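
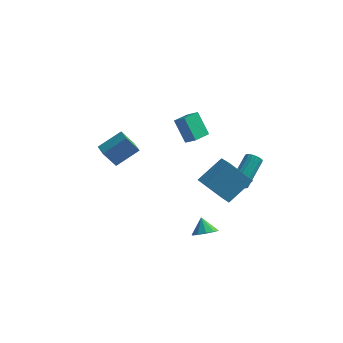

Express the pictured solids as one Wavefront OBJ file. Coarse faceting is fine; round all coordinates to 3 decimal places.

v 3.664 2.23 -1.747
v 4.118 1.987 -1.554
v 4.57 3.767 -0.38
v 4.116 4.01 -0.573
v 4.2 2.11 -1.772
v 4.652 3.89 -0.598
v 4.159 2.26 -1.984
v 4.612 4.041 -0.81
v 4.005 2.403 -2.142
v 4.457 4.184 -0.968
v 3.773 2.507 -2.209
v 4.225 4.287 -1.035
v 3.515 2.547 -2.171
v 3.968 4.327 -0.997
v 3.292 2.514 -2.035
v 3.744 4.295 -0.861
v 3.154 2.417 -1.834
v 3.606 4.197 -0.66
v 3.133 2.276 -1.612
v 3.585 4.056 -0.438
v 3.233 2.125 -1.422
v 3.685 3.905 -0.248
v 3.432 1.998 -1.305
v 3.884 3.778 -0.132
v 3.684 1.924 -1.291
v 4.137 3.704 -0.117
v 3.932 1.92 -1.38
v 4.384 3.7 -0.206
v 3.11 -3.557 -1.817
v 3.688 -3.866 -1.394
v 2.75 -3.063 -0.963
v 3.842 -3.446 -1.572
v 3.717 -3.068 -1.844
v 3.36 -2.877 -2.105
v 2.907 -2.946 -2.256
v 2.532 -3.248 -2.24
v 2.378 -3.669 -2.061
v 2.503 -4.046 -1.79
v 2.861 -4.237 -1.528
v 3.313 -4.169 -1.377
v -0.161 2.051 3.16
v 0.497 1.828 3.614
v 0.33 3.214 3.019
v 0.988 2.991 3.474
v 0.632 1.549 1.766
v 1.29 1.326 2.221
v 1.123 2.712 1.626
v 1.781 2.489 2.08
v 4.16 -2.466 0.134
v 2.833 -2.589 1.446
v 3.43 -1.198 -0.487
v 2.102 -1.32 0.825
v 5.218 -1.28 1.315
v 3.89 -1.402 2.627
v 4.487 -0.011 0.694
v 3.16 -0.134 2.006
v -2.952 -0.23 0.334
v -3.647 -0.49 1.414
v -3.536 0.714 0.185
v -4.231 0.454 1.265
v -1.809 0.626 1.275
v -2.504 0.366 2.355
v -2.393 1.57 1.126
v -3.088 1.31 2.206
f 2 1 5
f 2 5 3
f 3 5 6
f 3 6 4
f 5 1 7
f 5 7 6
f 6 7 8
f 6 8 4
f 7 1 9
f 7 9 8
f 8 9 10
f 8 10 4
f 9 1 11
f 9 11 10
f 10 11 12
f 10 12 4
f 11 1 13
f 11 13 12
f 12 13 14
f 12 14 4
f 13 1 15
f 13 15 14
f 14 15 16
f 14 16 4
f 15 1 17
f 15 17 16
f 16 17 18
f 16 18 4
f 17 1 19
f 17 19 18
f 18 19 20
f 18 20 4
f 19 1 21
f 19 21 20
f 20 21 22
f 20 22 4
f 21 1 23
f 21 23 22
f 22 23 24
f 22 24 4
f 23 1 25
f 23 25 24
f 24 25 26
f 24 26 4
f 25 1 27
f 25 27 26
f 26 27 28
f 26 28 4
f 27 1 2
f 27 2 28
f 28 2 3
f 28 3 4
f 30 29 32
f 30 32 31
f 32 29 33
f 32 33 31
f 33 29 34
f 33 34 31
f 34 29 35
f 34 35 31
f 35 29 36
f 35 36 31
f 36 29 37
f 36 37 31
f 37 29 38
f 37 38 31
f 38 29 39
f 38 39 31
f 39 29 40
f 39 40 31
f 40 29 30
f 40 30 31
f 42 44 41
f 45 42 41
f 41 44 43
f 43 45 41
f 42 48 44
f 46 42 45
f 46 48 42
f 44 48 43
f 47 45 43
f 43 48 47
f 47 46 45
f 48 46 47
f 50 52 49
f 53 50 49
f 49 52 51
f 51 53 49
f 50 56 52
f 54 50 53
f 54 56 50
f 52 56 51
f 55 53 51
f 51 56 55
f 55 54 53
f 56 54 55
f 58 60 57
f 61 58 57
f 57 60 59
f 59 61 57
f 58 64 60
f 62 58 61
f 62 64 58
f 60 64 59
f 63 61 59
f 59 64 63
f 63 62 61
f 64 62 63



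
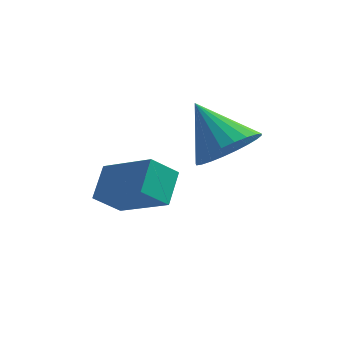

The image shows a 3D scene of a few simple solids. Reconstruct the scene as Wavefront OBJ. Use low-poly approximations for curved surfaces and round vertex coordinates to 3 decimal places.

v 1.867 0.536 2.603
v 2.441 1.254 2.598
v 0.913 1.304 3.677
v 2.215 1.344 2.334
v 1.936 1.31 2.11
v 1.647 1.158 1.962
v 1.391 0.911 1.911
v 1.208 0.608 1.965
v 1.125 0.293 2.117
v 1.155 0.015 2.342
v 1.293 -0.183 2.607
v 1.519 -0.272 2.872
v 1.798 -0.239 3.095
v 2.087 -0.087 3.244
v 2.343 0.16 3.295
v 2.527 0.464 3.24
v 2.61 0.778 3.089
v 2.58 1.056 2.863
v -1.419 0.246 0.703
v -1.328 1.118 1.316
v -0.812 0.631 0.066
v -0.721 1.503 0.68
v -0.079 -0.483 1.54
v 0.012 0.389 2.154
v 0.528 -0.098 0.904
v 0.619 0.774 1.517
f 2 1 4
f 2 4 3
f 4 1 5
f 4 5 3
f 5 1 6
f 5 6 3
f 6 1 7
f 6 7 3
f 7 1 8
f 7 8 3
f 8 1 9
f 8 9 3
f 9 1 10
f 9 10 3
f 10 1 11
f 10 11 3
f 11 1 12
f 11 12 3
f 12 1 13
f 12 13 3
f 13 1 14
f 13 14 3
f 14 1 15
f 14 15 3
f 15 1 16
f 15 16 3
f 16 1 17
f 16 17 3
f 17 1 18
f 17 18 3
f 18 1 2
f 18 2 3
f 20 22 19
f 23 20 19
f 19 22 21
f 21 23 19
f 20 26 22
f 24 20 23
f 24 26 20
f 22 26 21
f 25 23 21
f 21 26 25
f 25 24 23
f 26 24 25



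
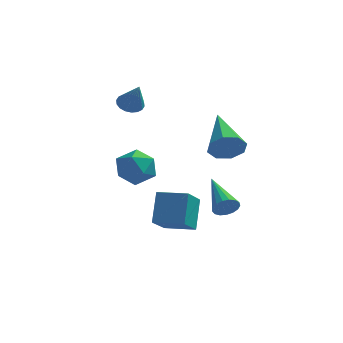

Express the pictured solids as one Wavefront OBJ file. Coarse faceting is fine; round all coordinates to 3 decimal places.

v 2.202 -2.974 -1.694
v 2.396 -2.679 -2.09
v 1.358 -1.546 -1.046
v 2.177 -2.767 -2.181
v 1.963 -2.903 -2.162
v 1.804 -3.054 -2.035
v 1.736 -3.187 -1.83
v 1.775 -3.271 -1.593
v 1.912 -3.287 -1.38
v 2.115 -3.231 -1.239
v 2.338 -3.116 -1.202
v 2.53 -2.969 -1.278
v 2.647 -2.822 -1.449
v 2.661 -2.71 -1.676
v 2.571 -2.658 -1.907
v -3.027 1.38 -1.937
v -2.328 1.885 -1.601
v -2.152 0.915 -3.059
v -1.453 1.42 -2.723
v -1.748 0.674 -2.262
v -2.289 0.962 -1.569
v -2.191 1.838 -3.091
v -2.732 2.126 -2.398
v -1.812 2.169 -2.315
v -1.538 1.449 -1.802
v -2.942 1.351 -2.858
v -2.668 0.631 -2.345
v -0.644 -0.588 -4.431
v -0.813 -1.84 -3.466
v -0.69 0.301 -3.287
v -0.858 -0.951 -2.321
v 0.598 -0.669 -4.319
v 0.43 -1.921 -3.353
v 0.553 0.22 -3.174
v 0.384 -1.032 -2.209
v 1.927 -1.534 0.61
v 2.348 -1.613 1.225
v 1.173 0.354 1.37
v 2.623 -1.335 0.805
v 2.49 -1.173 0.271
v 2.027 -1.222 -0.065
v 1.505 -1.455 -0.005
v 1.231 -1.733 0.415
v 1.364 -1.895 0.949
v 1.827 -1.845 1.285
v -2.687 2.359 0.686
v -2.157 2.485 0.518
v -2.193 1.841 1.854
v -2.228 2.695 0.641
v -2.39 2.838 0.773
v -2.611 2.887 0.888
v -2.847 2.831 0.963
v -3.051 2.681 0.983
v -3.183 2.468 0.944
v -3.217 2.233 0.854
v -3.145 2.023 0.73
v -2.983 1.88 0.598
v -2.762 1.831 0.484
v -2.526 1.887 0.409
v -2.322 2.037 0.389
v -2.19 2.25 0.428
f 2 1 4
f 2 4 3
f 4 1 5
f 4 5 3
f 5 1 6
f 5 6 3
f 6 1 7
f 6 7 3
f 7 1 8
f 7 8 3
f 8 1 9
f 8 9 3
f 9 1 10
f 9 10 3
f 10 1 11
f 10 11 3
f 11 1 12
f 11 12 3
f 12 1 13
f 12 13 3
f 13 1 14
f 13 14 3
f 14 1 15
f 14 15 3
f 15 1 2
f 15 2 3
f 16 27 21
f 16 21 17
f 16 17 23
f 16 23 26
f 16 26 27
f 17 21 25
f 21 27 20
f 27 26 18
f 26 23 22
f 23 17 24
f 19 25 20
f 19 20 18
f 19 18 22
f 19 22 24
f 19 24 25
f 20 25 21
f 18 20 27
f 22 18 26
f 24 22 23
f 25 24 17
f 29 31 28
f 32 29 28
f 28 31 30
f 30 32 28
f 29 35 31
f 33 29 32
f 33 35 29
f 31 35 30
f 34 32 30
f 30 35 34
f 34 33 32
f 35 33 34
f 37 36 39
f 37 39 38
f 39 36 40
f 39 40 38
f 40 36 41
f 40 41 38
f 41 36 42
f 41 42 38
f 42 36 43
f 42 43 38
f 43 36 44
f 43 44 38
f 44 36 45
f 44 45 38
f 45 36 37
f 45 37 38
f 47 46 49
f 47 49 48
f 49 46 50
f 49 50 48
f 50 46 51
f 50 51 48
f 51 46 52
f 51 52 48
f 52 46 53
f 52 53 48
f 53 46 54
f 53 54 48
f 54 46 55
f 54 55 48
f 55 46 56
f 55 56 48
f 56 46 57
f 56 57 48
f 57 46 58
f 57 58 48
f 58 46 59
f 58 59 48
f 59 46 60
f 59 60 48
f 60 46 61
f 60 61 48
f 61 46 47
f 61 47 48



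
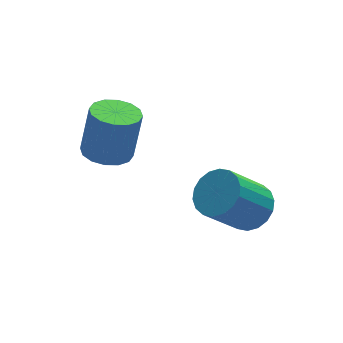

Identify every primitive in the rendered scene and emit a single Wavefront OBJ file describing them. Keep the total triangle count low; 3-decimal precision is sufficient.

v 4.1 1.522 1.2
v 4.559 1.518 1.601
v 3.719 1.413 2.561
v 3.26 1.418 2.16
v 4.501 1.783 1.579
v 3.661 1.678 2.539
v 4.363 1.995 1.482
v 3.523 1.89 2.442
v 4.173 2.114 1.329
v 3.333 2.009 2.289
v 3.969 2.116 1.15
v 3.129 2.011 2.11
v 3.79 2 0.981
v 2.95 1.895 1.941
v 3.673 1.79 0.856
v 2.833 1.685 1.816
v 3.641 1.527 0.799
v 2.801 1.422 1.759
v 3.699 1.262 0.821
v 2.859 1.157 1.781
v 3.837 1.05 0.918
v 2.997 0.945 1.878
v 4.027 0.931 1.071
v 3.187 0.826 2.031
v 4.231 0.929 1.25
v 3.391 0.824 2.21
v 4.41 1.045 1.419
v 3.57 0.94 2.379
v 4.527 1.255 1.544
v 3.687 1.15 2.504
v 1.55 3.458 2.261
v 2.068 3.212 2.168
v 2.347 3.357 3.347
v 1.83 3.602 3.439
v 2.111 3.505 2.122
v 2.391 3.65 3.3
v 2.005 3.786 2.113
v 2.284 3.931 3.291
v 1.776 3.978 2.143
v 2.056 4.123 3.322
v 1.488 4.031 2.205
v 1.767 4.176 3.384
v 1.215 3.931 2.282
v 1.495 4.076 3.461
v 1.033 3.703 2.353
v 1.312 3.848 3.532
v 0.989 3.41 2.4
v 1.269 3.555 3.578
v 1.096 3.129 2.409
v 1.375 3.274 3.587
v 1.324 2.937 2.378
v 1.604 3.082 3.557
v 1.613 2.884 2.316
v 1.892 3.029 3.495
v 1.885 2.984 2.239
v 2.165 3.129 3.418
f 2 1 5
f 2 5 3
f 3 5 6
f 3 6 4
f 5 1 7
f 5 7 6
f 6 7 8
f 6 8 4
f 7 1 9
f 7 9 8
f 8 9 10
f 8 10 4
f 9 1 11
f 9 11 10
f 10 11 12
f 10 12 4
f 11 1 13
f 11 13 12
f 12 13 14
f 12 14 4
f 13 1 15
f 13 15 14
f 14 15 16
f 14 16 4
f 15 1 17
f 15 17 16
f 16 17 18
f 16 18 4
f 17 1 19
f 17 19 18
f 18 19 20
f 18 20 4
f 19 1 21
f 19 21 20
f 20 21 22
f 20 22 4
f 21 1 23
f 21 23 22
f 22 23 24
f 22 24 4
f 23 1 25
f 23 25 24
f 24 25 26
f 24 26 4
f 25 1 27
f 25 27 26
f 26 27 28
f 26 28 4
f 27 1 29
f 27 29 28
f 28 29 30
f 28 30 4
f 29 1 2
f 29 2 30
f 30 2 3
f 30 3 4
f 32 31 35
f 32 35 33
f 33 35 36
f 33 36 34
f 35 31 37
f 35 37 36
f 36 37 38
f 36 38 34
f 37 31 39
f 37 39 38
f 38 39 40
f 38 40 34
f 39 31 41
f 39 41 40
f 40 41 42
f 40 42 34
f 41 31 43
f 41 43 42
f 42 43 44
f 42 44 34
f 43 31 45
f 43 45 44
f 44 45 46
f 44 46 34
f 45 31 47
f 45 47 46
f 46 47 48
f 46 48 34
f 47 31 49
f 47 49 48
f 48 49 50
f 48 50 34
f 49 31 51
f 49 51 50
f 50 51 52
f 50 52 34
f 51 31 53
f 51 53 52
f 52 53 54
f 52 54 34
f 53 31 55
f 53 55 54
f 54 55 56
f 54 56 34
f 55 31 32
f 55 32 56
f 56 32 33
f 56 33 34



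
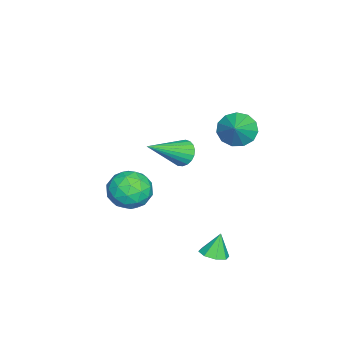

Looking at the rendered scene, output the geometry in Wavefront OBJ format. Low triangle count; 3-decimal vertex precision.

v 1.346 -0.492 2.611
v 1.805 -0.021 2.551
v 2.654 -1.628 3.689
v 1.677 0.052 2.782
v 1.493 0.031 2.984
v 1.283 -0.08 3.122
v 1.084 -0.262 3.171
v 0.93 -0.485 3.123
v 0.849 -0.708 2.986
v 0.853 -0.895 2.785
v 0.943 -1.012 2.553
v 1.102 -1.039 2.332
v 1.304 -0.971 2.158
v 1.513 -0.821 2.063
v 1.693 -0.614 2.062
v 1.813 -0.386 2.157
v 1.853 -0.176 2.329
v -0.6 -2.517 -0.553
v 0.151 -2.258 -1.242
v -0.671 -4.082 -1.218
v 0.08 -3.823 -1.907
v 0.313 -3.914 -0.886
v 0.357 -2.947 -0.475
v -0.877 -3.393 -1.985
v -0.833 -2.426 -1.574
v -0.02 -2.8 -2.127
v 0.715 -3.122 -1.448
v -1.235 -3.218 -1.012
v -0.5 -3.54 -0.333
v -0.218 -2.25 -0.839
v -0.302 -4.09 -1.621
v -0.165 -4.143 -1.021
v 0.276 -3.991 -1.426
v -0.097 -2.655 -0.388
v 0.344 -2.503 -0.793
v 0.439 -3.476 -0.584
v -0.864 -3.837 -1.667
v -0.423 -3.685 -2.072
v -0.796 -2.349 -1.034
v -0.355 -2.197 -1.439
v -0.959 -2.864 -1.876
v 0.122 -2.416 -1.765
v 0.081 -3.336 -2.155
v -0.482 -3.083 -2.201
v -0.456 -2.515 -1.96
v 0.554 -2.606 -1.365
v 0.513 -3.525 -1.756
v 0.65 -3.579 -1.156
v 0.675 -3.011 -0.914
v 0.454 -2.924 -1.886
v -1.033 -2.815 -0.704
v -1.074 -3.734 -1.095
v -1.195 -3.329 -1.546
v -1.17 -2.761 -1.304
v -0.601 -3.004 -0.305
v -0.642 -3.924 -0.695
v -0.064 -3.825 -0.5
v -0.038 -3.257 -0.259
v -0.974 -3.416 -0.574
v -3.577 0.67 0.979
v -3.123 1.06 0.307
v -2.563 0.77 1.721
v -3.348 1.435 0.564
v -3.646 1.567 0.953
v -3.921 1.414 1.35
v -4.088 1.026 1.63
v -4.092 0.524 1.703
v -3.932 0.068 1.546
v -3.66 -0.196 1.21
v -3.362 -0.185 0.8
v -3.131 0.097 0.447
v -3.043 0.561 0.263
v 1.761 0.906 -3.023
v 2.303 0.632 -2.791
v 1.419 1.114 -1.977
v 2.356 1.12 -2.87
v 2.061 1.483 -3.039
v 1.59 1.508 -3.199
v 1.22 1.181 -3.255
v 1.167 0.692 -3.175
v 1.462 0.329 -3.007
v 1.933 0.304 -2.847
f 2 1 4
f 2 4 3
f 4 1 5
f 4 5 3
f 5 1 6
f 5 6 3
f 6 1 7
f 6 7 3
f 7 1 8
f 7 8 3
f 8 1 9
f 8 9 3
f 9 1 10
f 9 10 3
f 10 1 11
f 10 11 3
f 11 1 12
f 11 12 3
f 12 1 13
f 12 13 3
f 13 1 14
f 13 14 3
f 14 1 15
f 14 15 3
f 15 1 16
f 15 16 3
f 16 1 17
f 16 17 3
f 17 1 2
f 17 2 3
f 18 55 34
f 55 29 58
f 34 58 23
f 55 58 34
f 18 34 30
f 34 23 35
f 30 35 19
f 34 35 30
f 18 30 39
f 30 19 40
f 39 40 25
f 30 40 39
f 18 39 51
f 39 25 54
f 51 54 28
f 39 54 51
f 18 51 55
f 51 28 59
f 55 59 29
f 51 59 55
f 19 35 46
f 35 23 49
f 46 49 27
f 35 49 46
f 23 58 36
f 58 29 57
f 36 57 22
f 58 57 36
f 29 59 56
f 59 28 52
f 56 52 20
f 59 52 56
f 28 54 53
f 54 25 41
f 53 41 24
f 54 41 53
f 25 40 45
f 40 19 42
f 45 42 26
f 40 42 45
f 21 47 33
f 47 27 48
f 33 48 22
f 47 48 33
f 21 33 31
f 33 22 32
f 31 32 20
f 33 32 31
f 21 31 38
f 31 20 37
f 38 37 24
f 31 37 38
f 21 38 43
f 38 24 44
f 43 44 26
f 38 44 43
f 21 43 47
f 43 26 50
f 47 50 27
f 43 50 47
f 22 48 36
f 48 27 49
f 36 49 23
f 48 49 36
f 20 32 56
f 32 22 57
f 56 57 29
f 32 57 56
f 24 37 53
f 37 20 52
f 53 52 28
f 37 52 53
f 26 44 45
f 44 24 41
f 45 41 25
f 44 41 45
f 27 50 46
f 50 26 42
f 46 42 19
f 50 42 46
f 61 60 63
f 61 63 62
f 63 60 64
f 63 64 62
f 64 60 65
f 64 65 62
f 65 60 66
f 65 66 62
f 66 60 67
f 66 67 62
f 67 60 68
f 67 68 62
f 68 60 69
f 68 69 62
f 69 60 70
f 69 70 62
f 70 60 71
f 70 71 62
f 71 60 72
f 71 72 62
f 72 60 61
f 72 61 62
f 74 73 76
f 74 76 75
f 76 73 77
f 76 77 75
f 77 73 78
f 77 78 75
f 78 73 79
f 78 79 75
f 79 73 80
f 79 80 75
f 80 73 81
f 80 81 75
f 81 73 82
f 81 82 75
f 82 73 74
f 82 74 75



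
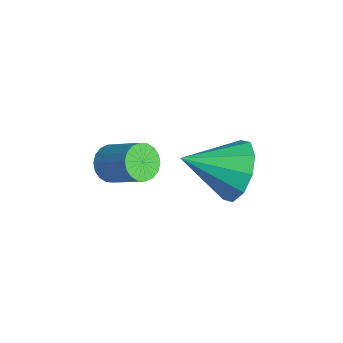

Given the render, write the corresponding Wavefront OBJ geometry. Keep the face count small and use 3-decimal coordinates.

v 1.334 2.257 -1.092
v 1.678 1.752 -1.958
v 1.046 0.683 -0.288
v 2.193 1.857 -1.567
v 2.38 2.116 -0.994
v 2.167 2.428 -0.459
v 1.635 2.675 -0.166
v 0.989 2.762 -0.226
v 0.474 2.656 -0.617
v 0.288 2.398 -1.189
v 0.501 2.086 -1.724
v 1.032 1.839 -2.018
v 1.186 -1.341 0.24
v 1.602 -1.374 -0.205
v 2.51 -0.732 0.595
v 2.094 -0.699 1.04
v 1.478 -1.137 -0.255
v 2.386 -0.495 0.545
v 1.297 -0.941 -0.207
v 2.205 -0.299 0.593
v 1.094 -0.824 -0.07
v 2.002 -0.182 0.73
v 0.909 -0.809 0.128
v 1.817 -0.167 0.928
v 0.779 -0.9 0.348
v 1.687 -0.258 1.148
v 0.729 -1.078 0.547
v 1.637 -0.436 1.347
v 0.77 -1.308 0.685
v 1.678 -0.666 1.485
v 0.894 -1.545 0.735
v 1.802 -0.903 1.535
v 1.075 -1.741 0.687
v 1.983 -1.099 1.487
v 1.278 -1.858 0.55
v 2.186 -1.216 1.35
v 1.463 -1.873 0.352
v 2.371 -1.231 1.152
v 1.593 -1.782 0.132
v 2.501 -1.14 0.932
v 1.643 -1.604 -0.067
v 2.551 -0.962 0.733
f 2 1 4
f 2 4 3
f 4 1 5
f 4 5 3
f 5 1 6
f 5 6 3
f 6 1 7
f 6 7 3
f 7 1 8
f 7 8 3
f 8 1 9
f 8 9 3
f 9 1 10
f 9 10 3
f 10 1 11
f 10 11 3
f 11 1 12
f 11 12 3
f 12 1 2
f 12 2 3
f 14 13 17
f 14 17 15
f 15 17 18
f 15 18 16
f 17 13 19
f 17 19 18
f 18 19 20
f 18 20 16
f 19 13 21
f 19 21 20
f 20 21 22
f 20 22 16
f 21 13 23
f 21 23 22
f 22 23 24
f 22 24 16
f 23 13 25
f 23 25 24
f 24 25 26
f 24 26 16
f 25 13 27
f 25 27 26
f 26 27 28
f 26 28 16
f 27 13 29
f 27 29 28
f 28 29 30
f 28 30 16
f 29 13 31
f 29 31 30
f 30 31 32
f 30 32 16
f 31 13 33
f 31 33 32
f 32 33 34
f 32 34 16
f 33 13 35
f 33 35 34
f 34 35 36
f 34 36 16
f 35 13 37
f 35 37 36
f 36 37 38
f 36 38 16
f 37 13 39
f 37 39 38
f 38 39 40
f 38 40 16
f 39 13 41
f 39 41 40
f 40 41 42
f 40 42 16
f 41 13 14
f 41 14 42
f 42 14 15
f 42 15 16



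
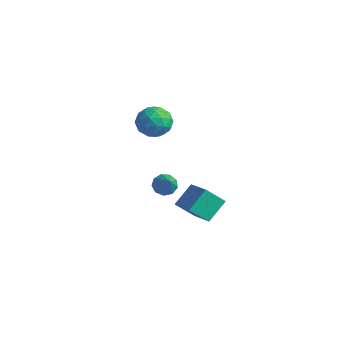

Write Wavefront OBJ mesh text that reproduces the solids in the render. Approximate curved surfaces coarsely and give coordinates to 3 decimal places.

v -4.046 0.954 -1.292
v -3.055 0.879 -1.82
v -3.445 -0.179 -0
v -2.454 -0.254 -0.528
v -2.755 0.71 -0.032
v -3.127 1.41 -0.83
v -3.373 -0.71 -0.99
v -3.745 -0.01 -1.788
v -2.639 -0.15 -1.633
v -2.257 0.728 -1.041
v -4.243 -0.028 -0.779
v -3.861 0.85 -0.187
v -3.604 1.016 -1.669
v -2.896 -0.316 -0.151
v -3.074 0.251 0.141
v -2.491 0.206 -0.169
v -3.646 1.328 -1.088
v -3.063 1.284 -1.398
v -2.887 1.184 -0.347
v -3.437 -0.584 -0.422
v -2.854 -0.628 -0.732
v -4.009 0.494 -1.651
v -3.426 0.449 -1.961
v -3.613 -0.484 -1.473
v -2.777 0.367 -1.869
v -2.423 -0.299 -1.11
v -2.963 -0.567 -1.381
v -3.182 -0.155 -1.851
v -2.552 0.883 -1.522
v -2.199 0.217 -0.762
v -2.376 0.783 -0.471
v -2.594 1.195 -0.94
v -2.308 0.278 -1.412
v -4.301 0.483 -1.058
v -3.948 -0.183 -0.298
v -3.906 -0.495 -0.88
v -4.124 -0.083 -1.349
v -4.077 0.999 -0.71
v -3.723 0.333 0.049
v -3.318 0.855 0.031
v -3.537 1.267 -0.439
v -4.192 0.422 -0.408
v -0.512 -1.377 -3.886
v -0.178 -1.759 -4.41
v 0.572 -1.983 -2.754
v 0.031 -1.308 -4.369
v -0.014 -0.888 -4.101
v -0.292 -0.698 -3.733
v -0.673 -0.825 -3.436
v -0.978 -1.21 -3.35
v -1.066 -1.673 -3.514
v -0.894 -1.998 -3.853
v -0.543 -2.032 -4.207
v 4.006 -3.832 -2.242
v 3.976 -2.625 -1.27
v 2.216 -3.182 -3.104
v 2.187 -1.974 -2.133
v 4.713 -3.086 -3.147
v 4.684 -1.878 -2.176
v 2.924 -2.435 -4.01
v 2.894 -1.228 -3.038
f 1 38 17
f 38 12 41
f 17 41 6
f 38 41 17
f 1 17 13
f 17 6 18
f 13 18 2
f 17 18 13
f 1 13 22
f 13 2 23
f 22 23 8
f 13 23 22
f 1 22 34
f 22 8 37
f 34 37 11
f 22 37 34
f 1 34 38
f 34 11 42
f 38 42 12
f 34 42 38
f 2 18 29
f 18 6 32
f 29 32 10
f 18 32 29
f 6 41 19
f 41 12 40
f 19 40 5
f 41 40 19
f 12 42 39
f 42 11 35
f 39 35 3
f 42 35 39
f 11 37 36
f 37 8 24
f 36 24 7
f 37 24 36
f 8 23 28
f 23 2 25
f 28 25 9
f 23 25 28
f 4 30 16
f 30 10 31
f 16 31 5
f 30 31 16
f 4 16 14
f 16 5 15
f 14 15 3
f 16 15 14
f 4 14 21
f 14 3 20
f 21 20 7
f 14 20 21
f 4 21 26
f 21 7 27
f 26 27 9
f 21 27 26
f 4 26 30
f 26 9 33
f 30 33 10
f 26 33 30
f 5 31 19
f 31 10 32
f 19 32 6
f 31 32 19
f 3 15 39
f 15 5 40
f 39 40 12
f 15 40 39
f 7 20 36
f 20 3 35
f 36 35 11
f 20 35 36
f 9 27 28
f 27 7 24
f 28 24 8
f 27 24 28
f 10 33 29
f 33 9 25
f 29 25 2
f 33 25 29
f 44 43 46
f 44 46 45
f 46 43 47
f 46 47 45
f 47 43 48
f 47 48 45
f 48 43 49
f 48 49 45
f 49 43 50
f 49 50 45
f 50 43 51
f 50 51 45
f 51 43 52
f 51 52 45
f 52 43 53
f 52 53 45
f 53 43 44
f 53 44 45
f 55 57 54
f 58 55 54
f 54 57 56
f 56 58 54
f 55 61 57
f 59 55 58
f 59 61 55
f 57 61 56
f 60 58 56
f 56 61 60
f 60 59 58
f 61 59 60



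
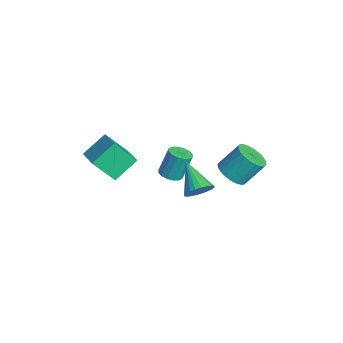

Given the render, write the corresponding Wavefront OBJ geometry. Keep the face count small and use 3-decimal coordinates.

v -1.856 -0.365 -4.115
v -1.12 -0.392 -4.049
v -1.247 0.237 -2.378
v -1.984 0.265 -2.445
v -1.194 -0.042 -4.186
v -1.322 0.587 -2.515
v -1.446 0.221 -4.305
v -1.573 0.85 -2.634
v -1.807 0.328 -4.372
v -1.935 0.957 -2.701
v -2.182 0.249 -4.371
v -2.31 0.878 -2.7
v -2.47 0.005 -4.302
v -2.597 0.634 -2.631
v -2.593 -0.337 -4.182
v -2.72 0.292 -2.511
v -2.518 -0.687 -4.045
v -2.646 -0.058 -2.374
v -2.267 -0.95 -3.926
v -2.394 -0.321 -2.255
v -1.905 -1.057 -3.859
v -2.033 -0.428 -2.188
v -1.53 -0.978 -3.86
v -1.658 -0.349 -2.189
v -1.243 -0.734 -3.929
v -1.37 -0.105 -2.258
v 2.433 0.131 -2.087
v 2.922 -0.238 -1.441
v 0.667 -0.151 -0.913
v 2.929 0.097 -1.349
v 2.861 0.437 -1.37
v 2.728 0.731 -1.5
v 2.55 0.932 -1.719
v 2.355 1.012 -1.994
v 2.171 0.958 -2.284
v 2.027 0.778 -2.544
v 1.945 0.499 -2.734
v 1.937 0.164 -2.825
v 2.005 -0.176 -2.805
v 2.138 -0.469 -2.675
v 2.316 -0.671 -2.455
v 2.512 -0.751 -2.18
v 2.696 -0.697 -1.891
v 2.84 -0.516 -1.631
v 1.206 2.33 -2.069
v 2.164 2.551 -2.299
v 2.232 3.692 -0.921
v 1.274 3.47 -0.691
v 1.97 2.82 -2.512
v 2.038 3.96 -1.134
v 1.659 3.014 -2.658
v 1.727 4.154 -1.28
v 1.28 3.104 -2.713
v 1.348 4.244 -1.335
v 0.889 3.076 -2.671
v 0.957 4.217 -1.293
v 0.547 2.935 -2.537
v 0.614 4.075 -1.159
v 0.304 2.701 -2.332
v 0.372 3.841 -0.954
v 0.2 2.411 -2.087
v 0.267 3.551 -0.709
v 0.248 2.108 -1.839
v 0.316 3.249 -0.461
v 0.442 1.84 -1.626
v 0.51 2.98 -0.248
v 0.753 1.646 -1.48
v 0.821 2.786 -0.102
v 1.132 1.556 -1.425
v 1.2 2.696 -0.047
v 1.523 1.583 -1.467
v 1.591 2.724 -0.089
v 1.866 1.725 -1.601
v 1.933 2.865 -0.223
v 2.108 1.959 -1.806
v 2.176 3.099 -0.428
v 2.213 2.249 -2.051
v 2.28 3.389 -0.673
v -3.221 -5.109 -2.369
v -3.684 -3.716 -1.31
v -2.802 -3.901 -3.775
v -3.265 -2.508 -2.716
v -1.395 -4.992 -1.724
v -1.858 -3.599 -0.665
v -0.976 -3.784 -3.13
v -1.439 -2.391 -2.071
f 2 1 5
f 2 5 3
f 3 5 6
f 3 6 4
f 5 1 7
f 5 7 6
f 6 7 8
f 6 8 4
f 7 1 9
f 7 9 8
f 8 9 10
f 8 10 4
f 9 1 11
f 9 11 10
f 10 11 12
f 10 12 4
f 11 1 13
f 11 13 12
f 12 13 14
f 12 14 4
f 13 1 15
f 13 15 14
f 14 15 16
f 14 16 4
f 15 1 17
f 15 17 16
f 16 17 18
f 16 18 4
f 17 1 19
f 17 19 18
f 18 19 20
f 18 20 4
f 19 1 21
f 19 21 20
f 20 21 22
f 20 22 4
f 21 1 23
f 21 23 22
f 22 23 24
f 22 24 4
f 23 1 25
f 23 25 24
f 24 25 26
f 24 26 4
f 25 1 2
f 25 2 26
f 26 2 3
f 26 3 4
f 28 27 30
f 28 30 29
f 30 27 31
f 30 31 29
f 31 27 32
f 31 32 29
f 32 27 33
f 32 33 29
f 33 27 34
f 33 34 29
f 34 27 35
f 34 35 29
f 35 27 36
f 35 36 29
f 36 27 37
f 36 37 29
f 37 27 38
f 37 38 29
f 38 27 39
f 38 39 29
f 39 27 40
f 39 40 29
f 40 27 41
f 40 41 29
f 41 27 42
f 41 42 29
f 42 27 43
f 42 43 29
f 43 27 44
f 43 44 29
f 44 27 28
f 44 28 29
f 46 45 49
f 46 49 47
f 47 49 50
f 47 50 48
f 49 45 51
f 49 51 50
f 50 51 52
f 50 52 48
f 51 45 53
f 51 53 52
f 52 53 54
f 52 54 48
f 53 45 55
f 53 55 54
f 54 55 56
f 54 56 48
f 55 45 57
f 55 57 56
f 56 57 58
f 56 58 48
f 57 45 59
f 57 59 58
f 58 59 60
f 58 60 48
f 59 45 61
f 59 61 60
f 60 61 62
f 60 62 48
f 61 45 63
f 61 63 62
f 62 63 64
f 62 64 48
f 63 45 65
f 63 65 64
f 64 65 66
f 64 66 48
f 65 45 67
f 65 67 66
f 66 67 68
f 66 68 48
f 67 45 69
f 67 69 68
f 68 69 70
f 68 70 48
f 69 45 71
f 69 71 70
f 70 71 72
f 70 72 48
f 71 45 73
f 71 73 72
f 72 73 74
f 72 74 48
f 73 45 75
f 73 75 74
f 74 75 76
f 74 76 48
f 75 45 77
f 75 77 76
f 76 77 78
f 76 78 48
f 77 45 46
f 77 46 78
f 78 46 47
f 78 47 48
f 80 82 79
f 83 80 79
f 79 82 81
f 81 83 79
f 80 86 82
f 84 80 83
f 84 86 80
f 82 86 81
f 85 83 81
f 81 86 85
f 85 84 83
f 86 84 85



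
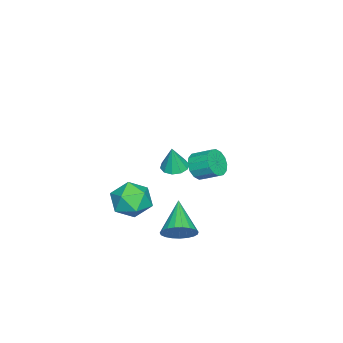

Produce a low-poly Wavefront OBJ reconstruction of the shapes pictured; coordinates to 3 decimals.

v 3.364 3.332 1.225
v 3.919 3.061 1.099
v 3.636 3.308 2.475
v 3.97 3.447 1.095
v 3.789 3.789 1.141
v 3.447 3.957 1.219
v 3.072 3.886 1.299
v 2.809 3.603 1.35
v 2.758 3.217 1.354
v 2.939 2.875 1.308
v 3.282 2.708 1.23
v 3.656 2.779 1.15
v 4.612 4.018 -2.095
v 5.141 3.671 -1.557
v 3.188 3.442 -1.065
v 5.106 3.99 -1.428
v 4.985 4.313 -1.415
v 4.8 4.585 -1.519
v 4.583 4.759 -1.722
v 4.37 4.805 -1.99
v 4.2 4.715 -2.277
v 4.101 4.504 -2.531
v 4.09 4.209 -2.711
v 4.17 3.882 -2.784
v 4.326 3.577 -2.737
v 4.532 3.349 -2.58
v 4.752 3.237 -2.339
v 4.947 3.259 -2.056
v 5.085 3.413 -1.779
v -1.501 2.599 -1.914
v -1.25 2.231 -1.274
v -1.188 3.193 -0.745
v -1.439 3.561 -1.386
v -0.915 2.322 -1.48
v -0.853 3.285 -0.951
v -0.737 2.488 -1.802
v -0.675 3.451 -1.274
v -0.764 2.683 -2.155
v -0.702 3.646 -1.626
v -0.988 2.856 -2.443
v -0.926 3.819 -1.914
v -1.35 2.96 -2.589
v -1.288 3.922 -2.06
v -1.752 2.967 -2.555
v -1.69 3.929 -2.026
v -2.087 2.875 -2.349
v -2.025 3.838 -1.82
v -2.265 2.709 -2.026
v -2.203 3.672 -1.498
v -2.238 2.514 -1.674
v -2.176 3.477 -1.145
v -2.014 2.341 -1.386
v -1.952 3.304 -0.857
v -1.652 2.238 -1.24
v -1.59 3.2 -0.711
v 2.962 1.617 -1.787
v 3.56 2.391 -1.429
v 3.86 0.509 -0.891
v 4.458 1.283 -0.533
v 3.464 1.21 -0.231
v 2.909 1.895 -0.785
v 4.511 1.005 -1.535
v 3.956 1.69 -2.089
v 4.517 2.012 -1.273
v 3.87 2.139 -0.468
v 3.55 0.761 -1.852
v 2.903 0.888 -1.047
f 2 1 4
f 2 4 3
f 4 1 5
f 4 5 3
f 5 1 6
f 5 6 3
f 6 1 7
f 6 7 3
f 7 1 8
f 7 8 3
f 8 1 9
f 8 9 3
f 9 1 10
f 9 10 3
f 10 1 11
f 10 11 3
f 11 1 12
f 11 12 3
f 12 1 2
f 12 2 3
f 14 13 16
f 14 16 15
f 16 13 17
f 16 17 15
f 17 13 18
f 17 18 15
f 18 13 19
f 18 19 15
f 19 13 20
f 19 20 15
f 20 13 21
f 20 21 15
f 21 13 22
f 21 22 15
f 22 13 23
f 22 23 15
f 23 13 24
f 23 24 15
f 24 13 25
f 24 25 15
f 25 13 26
f 25 26 15
f 26 13 27
f 26 27 15
f 27 13 28
f 27 28 15
f 28 13 29
f 28 29 15
f 29 13 14
f 29 14 15
f 31 30 34
f 31 34 32
f 32 34 35
f 32 35 33
f 34 30 36
f 34 36 35
f 35 36 37
f 35 37 33
f 36 30 38
f 36 38 37
f 37 38 39
f 37 39 33
f 38 30 40
f 38 40 39
f 39 40 41
f 39 41 33
f 40 30 42
f 40 42 41
f 41 42 43
f 41 43 33
f 42 30 44
f 42 44 43
f 43 44 45
f 43 45 33
f 44 30 46
f 44 46 45
f 45 46 47
f 45 47 33
f 46 30 48
f 46 48 47
f 47 48 49
f 47 49 33
f 48 30 50
f 48 50 49
f 49 50 51
f 49 51 33
f 50 30 52
f 50 52 51
f 51 52 53
f 51 53 33
f 52 30 54
f 52 54 53
f 53 54 55
f 53 55 33
f 54 30 31
f 54 31 55
f 55 31 32
f 55 32 33
f 56 67 61
f 56 61 57
f 56 57 63
f 56 63 66
f 56 66 67
f 57 61 65
f 61 67 60
f 67 66 58
f 66 63 62
f 63 57 64
f 59 65 60
f 59 60 58
f 59 58 62
f 59 62 64
f 59 64 65
f 60 65 61
f 58 60 67
f 62 58 66
f 64 62 63
f 65 64 57



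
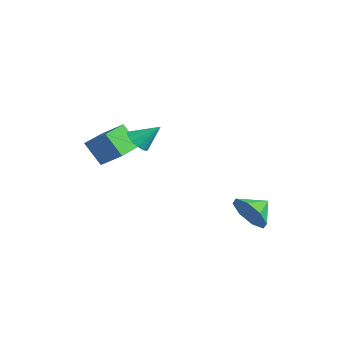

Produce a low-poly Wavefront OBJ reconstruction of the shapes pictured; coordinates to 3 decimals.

v 0.304 -3.643 0.884
v -0.225 -4.127 1.932
v -0.877 -2.463 0.833
v -1.406 -2.948 1.881
v 0.926 -2.992 1.499
v 0.397 -3.477 2.547
v -0.255 -1.813 1.448
v -0.784 -2.297 2.496
v 2.959 1.512 -1.534
v 3.362 1.219 -0.737
v 2.721 2.408 -1.086
v 3.824 1.559 -1.172
v 3.779 1.871 -1.818
v 3.254 1.973 -2.299
v 2.555 1.804 -2.331
v 2.093 1.465 -1.897
v 2.138 1.153 -1.251
v 2.663 1.051 -0.77
v 2.735 -3.021 2.946
v 3.279 -3.24 2.886
v 3.125 -2.259 3.714
v 3.25 -2.997 2.66
v 3.058 -2.762 2.525
v 2.762 -2.61 2.524
v 2.458 -2.587 2.657
v 2.242 -2.703 2.881
v 2.182 -2.919 3.126
v 2.298 -3.168 3.314
v 2.552 -3.37 3.385
v 2.864 -3.461 3.317
v 3.135 -3.413 3.131
f 2 4 1
f 5 2 1
f 1 4 3
f 3 5 1
f 2 8 4
f 6 2 5
f 6 8 2
f 4 8 3
f 7 5 3
f 3 8 7
f 7 6 5
f 8 6 7
f 10 9 12
f 10 12 11
f 12 9 13
f 12 13 11
f 13 9 14
f 13 14 11
f 14 9 15
f 14 15 11
f 15 9 16
f 15 16 11
f 16 9 17
f 16 17 11
f 17 9 18
f 17 18 11
f 18 9 10
f 18 10 11
f 20 19 22
f 20 22 21
f 22 19 23
f 22 23 21
f 23 19 24
f 23 24 21
f 24 19 25
f 24 25 21
f 25 19 26
f 25 26 21
f 26 19 27
f 26 27 21
f 27 19 28
f 27 28 21
f 28 19 29
f 28 29 21
f 29 19 30
f 29 30 21
f 30 19 31
f 30 31 21
f 31 19 20
f 31 20 21



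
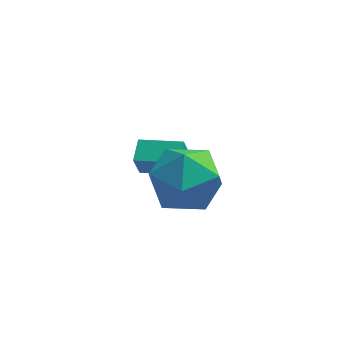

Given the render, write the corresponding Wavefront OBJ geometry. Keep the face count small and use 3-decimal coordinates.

v 2.416 -2.115 1.482
v 3.402 -2.885 1.516
v 1.318 -3.475 2.504
v 2.304 -4.245 2.538
v 2.317 -3.183 3.199
v 2.995 -2.342 2.568
v 1.725 -4.018 1.452
v 2.403 -3.177 0.821
v 2.975 -4.061 1.497
v 3.34 -3.545 2.577
v 1.38 -2.815 1.443
v 1.745 -2.299 2.523
v 0.793 -0.08 -1.015
v 0.621 -0.334 -0.126
v 0.895 0.736 -0.762
v 0.722 0.481 0.127
v 2.218 -0.321 -0.807
v 2.045 -0.576 0.082
v 2.319 0.494 -0.554
v 2.147 0.24 0.335
f 1 12 6
f 1 6 2
f 1 2 8
f 1 8 11
f 1 11 12
f 2 6 10
f 6 12 5
f 12 11 3
f 11 8 7
f 8 2 9
f 4 10 5
f 4 5 3
f 4 3 7
f 4 7 9
f 4 9 10
f 5 10 6
f 3 5 12
f 7 3 11
f 9 7 8
f 10 9 2
f 14 16 13
f 17 14 13
f 13 16 15
f 15 17 13
f 14 20 16
f 18 14 17
f 18 20 14
f 16 20 15
f 19 17 15
f 15 20 19
f 19 18 17
f 20 18 19



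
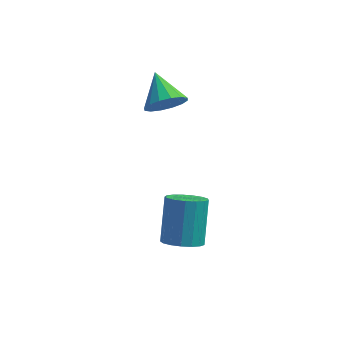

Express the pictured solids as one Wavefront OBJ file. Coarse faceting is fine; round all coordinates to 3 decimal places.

v -0.008 -1.107 -1.381
v 0.404 -1.624 -0.967
v 0.36 -0.491 0.495
v -0.052 0.027 0.081
v 0.664 -1.409 -1.126
v 0.62 -0.276 0.336
v 0.771 -1.125 -1.343
v 0.727 0.008 0.119
v 0.699 -0.836 -1.569
v 0.655 0.297 -0.107
v 0.465 -0.61 -1.752
v 0.421 0.523 -0.29
v 0.123 -0.497 -1.849
v 0.079 0.636 -0.388
v -0.249 -0.524 -1.84
v -0.293 0.609 -0.378
v -0.566 -0.684 -1.725
v -0.61 0.449 -0.263
v -0.755 -0.941 -1.532
v -0.799 0.192 -0.07
v -0.773 -1.236 -1.303
v -0.817 -0.103 0.158
v -0.616 -1.502 -1.093
v -0.66 -0.368 0.369
v -0.319 -1.676 -0.949
v -0.363 -0.543 0.513
v 0.049 -1.721 -0.903
v 0.005 -0.587 0.559
v -1.16 2.109 3.327
v -0.915 1.776 4.036
v -1.76 3.211 4.053
v -0.596 2.028 3.917
v -0.427 2.302 3.64
v -0.454 2.524 3.28
v -0.671 2.635 2.932
v -1.019 2.605 2.69
v -1.404 2.442 2.619
v -1.724 2.189 2.738
v -1.893 1.915 3.015
v -1.865 1.693 3.375
v -1.648 1.582 3.723
v -1.301 1.613 3.965
f 2 1 5
f 2 5 3
f 3 5 6
f 3 6 4
f 5 1 7
f 5 7 6
f 6 7 8
f 6 8 4
f 7 1 9
f 7 9 8
f 8 9 10
f 8 10 4
f 9 1 11
f 9 11 10
f 10 11 12
f 10 12 4
f 11 1 13
f 11 13 12
f 12 13 14
f 12 14 4
f 13 1 15
f 13 15 14
f 14 15 16
f 14 16 4
f 15 1 17
f 15 17 16
f 16 17 18
f 16 18 4
f 17 1 19
f 17 19 18
f 18 19 20
f 18 20 4
f 19 1 21
f 19 21 20
f 20 21 22
f 20 22 4
f 21 1 23
f 21 23 22
f 22 23 24
f 22 24 4
f 23 1 25
f 23 25 24
f 24 25 26
f 24 26 4
f 25 1 27
f 25 27 26
f 26 27 28
f 26 28 4
f 27 1 2
f 27 2 28
f 28 2 3
f 28 3 4
f 30 29 32
f 30 32 31
f 32 29 33
f 32 33 31
f 33 29 34
f 33 34 31
f 34 29 35
f 34 35 31
f 35 29 36
f 35 36 31
f 36 29 37
f 36 37 31
f 37 29 38
f 37 38 31
f 38 29 39
f 38 39 31
f 39 29 40
f 39 40 31
f 40 29 41
f 40 41 31
f 41 29 42
f 41 42 31
f 42 29 30
f 42 30 31



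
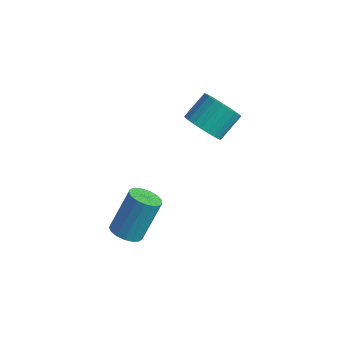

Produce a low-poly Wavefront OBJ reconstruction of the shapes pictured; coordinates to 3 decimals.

v 3.608 3.119 3.105
v 3.887 3.533 2.519
v 4.01 4.455 3.228
v 3.732 4.041 3.815
v 3.593 3.59 2.496
v 3.716 4.512 3.206
v 3.301 3.575 2.566
v 3.424 4.497 3.276
v 3.056 3.49 2.718
v 3.179 4.413 3.428
v 2.895 3.349 2.93
v 3.018 4.272 3.639
v 2.843 3.173 3.167
v 2.966 4.096 3.877
v 2.907 2.989 3.396
v 3.03 3.911 4.105
v 3.078 2.825 3.58
v 3.202 3.747 4.289
v 3.33 2.705 3.692
v 3.453 3.627 4.401
v 3.624 2.648 3.714
v 3.747 3.57 4.424
v 3.916 2.663 3.644
v 4.039 3.585 4.354
v 4.161 2.747 3.492
v 4.284 3.67 4.202
v 4.322 2.888 3.281
v 4.445 3.811 3.99
v 4.374 3.064 3.043
v 4.497 3.987 3.753
v 4.31 3.249 2.815
v 4.433 4.171 3.524
v 4.138 3.413 2.631
v 4.262 4.335 3.34
v 3.438 -0.614 0.003
v 3.982 -0.872 0.099
v 4.126 -0.024 1.554
v 3.582 0.234 1.457
v 4.046 -0.629 -0.049
v 4.19 0.219 1.406
v 3.97 -0.382 -0.185
v 4.114 0.466 1.269
v 3.772 -0.188 -0.279
v 3.916 0.66 1.176
v 3.498 -0.092 -0.308
v 3.642 0.756 1.147
v 3.21 -0.116 -0.265
v 3.354 0.732 1.189
v 2.974 -0.253 -0.162
v 3.119 0.595 1.293
v 2.845 -0.473 -0.021
v 2.989 0.375 1.434
v 2.851 -0.726 0.126
v 2.995 0.122 1.581
v 2.992 -0.953 0.244
v 3.136 -0.105 1.699
v 3.235 -1.102 0.307
v 3.379 -0.254 1.762
v 3.524 -1.139 0.3
v 3.668 -0.291 1.755
v 3.794 -1.056 0.225
v 3.938 -0.208 1.68
f 2 1 5
f 2 5 3
f 3 5 6
f 3 6 4
f 5 1 7
f 5 7 6
f 6 7 8
f 6 8 4
f 7 1 9
f 7 9 8
f 8 9 10
f 8 10 4
f 9 1 11
f 9 11 10
f 10 11 12
f 10 12 4
f 11 1 13
f 11 13 12
f 12 13 14
f 12 14 4
f 13 1 15
f 13 15 14
f 14 15 16
f 14 16 4
f 15 1 17
f 15 17 16
f 16 17 18
f 16 18 4
f 17 1 19
f 17 19 18
f 18 19 20
f 18 20 4
f 19 1 21
f 19 21 20
f 20 21 22
f 20 22 4
f 21 1 23
f 21 23 22
f 22 23 24
f 22 24 4
f 23 1 25
f 23 25 24
f 24 25 26
f 24 26 4
f 25 1 27
f 25 27 26
f 26 27 28
f 26 28 4
f 27 1 29
f 27 29 28
f 28 29 30
f 28 30 4
f 29 1 31
f 29 31 30
f 30 31 32
f 30 32 4
f 31 1 33
f 31 33 32
f 32 33 34
f 32 34 4
f 33 1 2
f 33 2 34
f 34 2 3
f 34 3 4
f 36 35 39
f 36 39 37
f 37 39 40
f 37 40 38
f 39 35 41
f 39 41 40
f 40 41 42
f 40 42 38
f 41 35 43
f 41 43 42
f 42 43 44
f 42 44 38
f 43 35 45
f 43 45 44
f 44 45 46
f 44 46 38
f 45 35 47
f 45 47 46
f 46 47 48
f 46 48 38
f 47 35 49
f 47 49 48
f 48 49 50
f 48 50 38
f 49 35 51
f 49 51 50
f 50 51 52
f 50 52 38
f 51 35 53
f 51 53 52
f 52 53 54
f 52 54 38
f 53 35 55
f 53 55 54
f 54 55 56
f 54 56 38
f 55 35 57
f 55 57 56
f 56 57 58
f 56 58 38
f 57 35 59
f 57 59 58
f 58 59 60
f 58 60 38
f 59 35 61
f 59 61 60
f 60 61 62
f 60 62 38
f 61 35 36
f 61 36 62
f 62 36 37
f 62 37 38



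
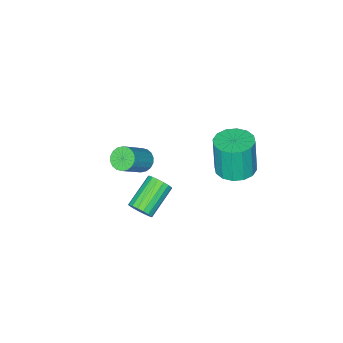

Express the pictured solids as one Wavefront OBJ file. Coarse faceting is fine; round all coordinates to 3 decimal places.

v -1.198 3.25 2.541
v -0.587 2.412 2.472
v -0.651 2.191 4.569
v -1.262 3.03 4.639
v -0.248 2.827 2.526
v -0.312 2.606 4.623
v -0.164 3.355 2.584
v -0.228 3.135 4.681
v -0.357 3.856 2.63
v -0.421 3.635 4.728
v -0.776 4.194 2.653
v -0.839 3.973 4.751
v -1.307 4.279 2.646
v -1.371 4.059 4.744
v -1.809 4.089 2.611
v -1.873 3.868 4.708
v -2.148 3.674 2.557
v -2.212 3.453 4.654
v -2.232 3.145 2.499
v -2.296 2.925 4.596
v -2.039 2.645 2.452
v -2.103 2.424 4.55
v -1.621 2.307 2.429
v -1.684 2.086 4.527
v -1.089 2.221 2.436
v -1.153 2.001 4.534
v 1.454 -0.78 -2.292
v 1.77 -1.254 -1.868
v 0.063 -1.533 -0.904
v -0.254 -1.06 -1.328
v 1.813 -0.958 -1.706
v 0.106 -1.237 -0.742
v 1.774 -0.621 -1.678
v 0.067 -0.901 -0.715
v 1.661 -0.321 -1.791
v -0.046 -0.601 -0.828
v 1.501 -0.127 -2.019
v -0.206 -0.406 -1.055
v 1.329 -0.081 -2.309
v -0.378 -0.361 -1.345
v 1.187 -0.196 -2.595
v -0.52 -0.476 -1.632
v 1.105 -0.445 -2.812
v -0.602 -0.725 -1.848
v 1.103 -0.771 -2.909
v -0.604 -1.05 -1.946
v 1.182 -1.098 -2.865
v -0.525 -1.378 -1.902
v 1.323 -1.353 -2.69
v -0.385 -1.633 -1.727
v 1.493 -1.477 -2.423
v -0.214 -1.756 -1.46
v 1.655 -1.441 -2.127
v -0.052 -1.72 -1.163
v -1.152 -3.367 -1.932
v -0.657 -3.29 -2.463
v 0.787 -3.176 -1.099
v 0.292 -3.253 -0.568
v -0.742 -2.983 -2.398
v 0.702 -2.87 -1.034
v -0.908 -2.752 -2.241
v 0.536 -2.639 -0.877
v -1.123 -2.643 -2.023
v 0.321 -2.53 -0.659
v -1.343 -2.677 -1.787
v 0.101 -2.564 -0.423
v -1.526 -2.848 -1.58
v -0.082 -2.735 -0.215
v -1.634 -3.122 -1.442
v -0.19 -3.008 -0.078
v -1.647 -3.444 -1.401
v -0.203 -3.33 -0.037
v -1.562 -3.75 -1.466
v -0.118 -3.637 -0.102
v -1.396 -3.981 -1.623
v 0.048 -3.868 -0.259
v -1.181 -4.09 -1.841
v 0.263 -3.977 -0.477
v -0.961 -4.056 -2.077
v 0.483 -3.943 -0.713
v -0.778 -3.885 -2.285
v 0.666 -3.772 -0.92
v -0.67 -3.612 -2.422
v 0.774 -3.498 -1.058
f 2 1 5
f 2 5 3
f 3 5 6
f 3 6 4
f 5 1 7
f 5 7 6
f 6 7 8
f 6 8 4
f 7 1 9
f 7 9 8
f 8 9 10
f 8 10 4
f 9 1 11
f 9 11 10
f 10 11 12
f 10 12 4
f 11 1 13
f 11 13 12
f 12 13 14
f 12 14 4
f 13 1 15
f 13 15 14
f 14 15 16
f 14 16 4
f 15 1 17
f 15 17 16
f 16 17 18
f 16 18 4
f 17 1 19
f 17 19 18
f 18 19 20
f 18 20 4
f 19 1 21
f 19 21 20
f 20 21 22
f 20 22 4
f 21 1 23
f 21 23 22
f 22 23 24
f 22 24 4
f 23 1 25
f 23 25 24
f 24 25 26
f 24 26 4
f 25 1 2
f 25 2 26
f 26 2 3
f 26 3 4
f 28 27 31
f 28 31 29
f 29 31 32
f 29 32 30
f 31 27 33
f 31 33 32
f 32 33 34
f 32 34 30
f 33 27 35
f 33 35 34
f 34 35 36
f 34 36 30
f 35 27 37
f 35 37 36
f 36 37 38
f 36 38 30
f 37 27 39
f 37 39 38
f 38 39 40
f 38 40 30
f 39 27 41
f 39 41 40
f 40 41 42
f 40 42 30
f 41 27 43
f 41 43 42
f 42 43 44
f 42 44 30
f 43 27 45
f 43 45 44
f 44 45 46
f 44 46 30
f 45 27 47
f 45 47 46
f 46 47 48
f 46 48 30
f 47 27 49
f 47 49 48
f 48 49 50
f 48 50 30
f 49 27 51
f 49 51 50
f 50 51 52
f 50 52 30
f 51 27 53
f 51 53 52
f 52 53 54
f 52 54 30
f 53 27 28
f 53 28 54
f 54 28 29
f 54 29 30
f 56 55 59
f 56 59 57
f 57 59 60
f 57 60 58
f 59 55 61
f 59 61 60
f 60 61 62
f 60 62 58
f 61 55 63
f 61 63 62
f 62 63 64
f 62 64 58
f 63 55 65
f 63 65 64
f 64 65 66
f 64 66 58
f 65 55 67
f 65 67 66
f 66 67 68
f 66 68 58
f 67 55 69
f 67 69 68
f 68 69 70
f 68 70 58
f 69 55 71
f 69 71 70
f 70 71 72
f 70 72 58
f 71 55 73
f 71 73 72
f 72 73 74
f 72 74 58
f 73 55 75
f 73 75 74
f 74 75 76
f 74 76 58
f 75 55 77
f 75 77 76
f 76 77 78
f 76 78 58
f 77 55 79
f 77 79 78
f 78 79 80
f 78 80 58
f 79 55 81
f 79 81 80
f 80 81 82
f 80 82 58
f 81 55 83
f 81 83 82
f 82 83 84
f 82 84 58
f 83 55 56
f 83 56 84
f 84 56 57
f 84 57 58



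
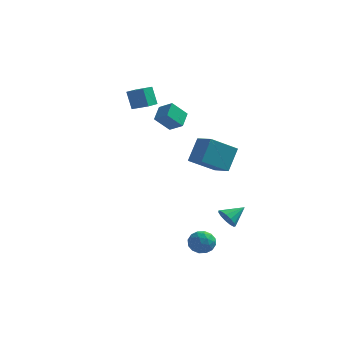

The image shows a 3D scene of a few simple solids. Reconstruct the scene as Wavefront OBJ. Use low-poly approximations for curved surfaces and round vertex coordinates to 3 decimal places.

v -2.437 0.526 2.721
v -2.427 1.385 3.194
v -1.781 0.969 1.901
v -1.77 1.828 2.374
v -1.71 0.272 3.166
v -1.699 1.131 3.639
v -1.053 0.715 2.346
v -1.043 1.574 2.819
v 1.578 -1.006 -2.861
v 1.881 -1.495 -2.603
v 2.282 -0.294 -2.339
v 2.043 -1.428 -2.912
v 2.057 -1.228 -3.205
v 1.92 -0.957 -3.388
v 1.673 -0.702 -3.405
v 1.397 -0.543 -3.249
v 1.178 -0.532 -2.969
v 1.086 -0.671 -2.656
v 1.15 -0.916 -2.408
v 1.35 -1.19 -2.304
v 1.622 -1.406 -2.376
v -4.12 2.417 2.477
v -4.47 2.691 3.516
v -3.923 3.369 2.292
v -4.272 3.644 3.331
v -3.228 2.296 2.809
v -3.577 2.571 3.848
v -3.03 3.249 2.624
v -3.38 3.523 3.663
v 0.587 -3.299 -3.255
v 1.045 -3.247 -2.721
v 1.055 -4.293 -3.559
v 1.513 -4.241 -3.025
v 0.829 -4.353 -2.894
v 0.54 -3.739 -2.706
v 1.56 -3.801 -3.574
v 1.271 -3.187 -3.386
v 1.646 -3.558 -2.918
v 1.194 -3.899 -2.498
v 0.906 -3.641 -3.782
v 0.454 -3.982 -3.362
v 0.775 -3.186 -2.961
v 1.325 -4.354 -3.319
v 0.923 -4.42 -3.242
v 1.192 -4.39 -2.928
v 0.479 -3.475 -2.952
v 0.747 -3.444 -2.639
v 0.621 -4.094 -2.741
v 1.353 -4.096 -3.641
v 1.621 -4.065 -3.328
v 0.908 -3.15 -3.352
v 1.177 -3.12 -3.038
v 1.479 -3.446 -3.539
v 1.397 -3.338 -2.764
v 1.672 -3.922 -2.942
v 1.7 -3.664 -3.265
v 1.53 -3.302 -3.154
v 1.132 -3.538 -2.517
v 1.407 -4.122 -2.696
v 1.005 -4.188 -2.618
v 0.835 -3.827 -2.508
v 1.485 -3.721 -2.633
v 0.693 -3.418 -3.584
v 0.968 -4.002 -3.763
v 1.265 -3.713 -3.772
v 1.095 -3.352 -3.662
v 0.428 -3.618 -3.338
v 0.703 -4.202 -3.516
v 0.57 -4.238 -3.126
v 0.4 -3.876 -3.015
v 0.615 -3.819 -3.647
v 0.686 -2.439 1.51
v 0.924 -1.583 2.643
v -0.151 -1.747 1.163
v 0.088 -0.891 2.296
v 1.772 -1.569 0.624
v 2.011 -0.713 1.757
v 0.936 -0.877 0.277
v 1.174 -0.021 1.41
f 2 4 1
f 5 2 1
f 1 4 3
f 3 5 1
f 2 8 4
f 6 2 5
f 6 8 2
f 4 8 3
f 7 5 3
f 3 8 7
f 7 6 5
f 8 6 7
f 10 9 12
f 10 12 11
f 12 9 13
f 12 13 11
f 13 9 14
f 13 14 11
f 14 9 15
f 14 15 11
f 15 9 16
f 15 16 11
f 16 9 17
f 16 17 11
f 17 9 18
f 17 18 11
f 18 9 19
f 18 19 11
f 19 9 20
f 19 20 11
f 20 9 21
f 20 21 11
f 21 9 10
f 21 10 11
f 23 25 22
f 26 23 22
f 22 25 24
f 24 26 22
f 23 29 25
f 27 23 26
f 27 29 23
f 25 29 24
f 28 26 24
f 24 29 28
f 28 27 26
f 29 27 28
f 30 67 46
f 67 41 70
f 46 70 35
f 67 70 46
f 30 46 42
f 46 35 47
f 42 47 31
f 46 47 42
f 30 42 51
f 42 31 52
f 51 52 37
f 42 52 51
f 30 51 63
f 51 37 66
f 63 66 40
f 51 66 63
f 30 63 67
f 63 40 71
f 67 71 41
f 63 71 67
f 31 47 58
f 47 35 61
f 58 61 39
f 47 61 58
f 35 70 48
f 70 41 69
f 48 69 34
f 70 69 48
f 41 71 68
f 71 40 64
f 68 64 32
f 71 64 68
f 40 66 65
f 66 37 53
f 65 53 36
f 66 53 65
f 37 52 57
f 52 31 54
f 57 54 38
f 52 54 57
f 33 59 45
f 59 39 60
f 45 60 34
f 59 60 45
f 33 45 43
f 45 34 44
f 43 44 32
f 45 44 43
f 33 43 50
f 43 32 49
f 50 49 36
f 43 49 50
f 33 50 55
f 50 36 56
f 55 56 38
f 50 56 55
f 33 55 59
f 55 38 62
f 59 62 39
f 55 62 59
f 34 60 48
f 60 39 61
f 48 61 35
f 60 61 48
f 32 44 68
f 44 34 69
f 68 69 41
f 44 69 68
f 36 49 65
f 49 32 64
f 65 64 40
f 49 64 65
f 38 56 57
f 56 36 53
f 57 53 37
f 56 53 57
f 39 62 58
f 62 38 54
f 58 54 31
f 62 54 58
f 73 75 72
f 76 73 72
f 72 75 74
f 74 76 72
f 73 79 75
f 77 73 76
f 77 79 73
f 75 79 74
f 78 76 74
f 74 79 78
f 78 77 76
f 79 77 78



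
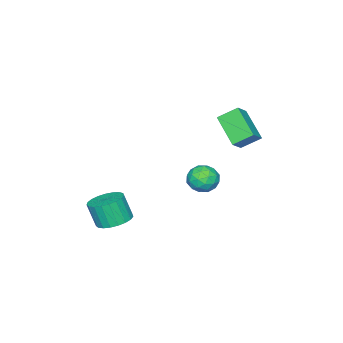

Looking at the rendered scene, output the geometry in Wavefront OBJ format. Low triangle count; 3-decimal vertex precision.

v -0.943 -0.15 1.205
v -0.105 0.104 1.664
v -0.095 -0.764 -0.004
v 0.743 -0.51 0.455
v 0.175 -1.229 0.826
v -0.349 -0.849 1.573
v 0.149 0.189 0.087
v -0.375 0.569 0.834
v 0.57 0.314 0.972
v 0.586 -0.562 1.429
v -0.786 -0.098 0.231
v -0.77 -0.974 0.688
v -0.598 0.031 1.541
v 0.398 -0.691 0.119
v 0.065 -1.114 0.338
v 0.557 -0.964 0.607
v -0.742 -0.529 1.487
v -0.249 -0.38 1.757
v -0.084 -1.163 1.264
v 0.049 -0.28 -0.097
v 0.542 -0.131 0.173
v -0.757 0.304 1.053
v -0.265 0.454 1.322
v -0.116 0.503 0.396
v 0.291 0.304 1.404
v 0.789 -0.057 0.693
v 0.44 0.354 0.477
v 0.132 0.577 0.916
v 0.3 -0.211 1.672
v 0.799 -0.572 0.961
v 0.465 -0.995 1.18
v 0.157 -0.772 1.619
v 0.697 -0.088 1.266
v -0.999 -0.088 0.699
v -0.5 -0.449 -0.012
v -0.357 0.112 0.041
v -0.665 0.335 0.48
v -0.989 -0.603 0.967
v -0.491 -0.964 0.256
v -0.332 -1.237 0.744
v -0.64 -1.014 1.183
v -0.897 -0.572 0.394
v 3.879 -3.35 -1.66
v 4.945 -3.267 -1.673
v 5.008 -3.848 -0.173
v 3.941 -3.93 -0.16
v 4.824 -2.87 -1.514
v 4.887 -3.451 -0.014
v 4.539 -2.555 -1.381
v 4.602 -3.136 0.12
v 4.14 -2.378 -1.295
v 4.203 -2.959 0.205
v 3.695 -2.369 -1.273
v 3.758 -2.95 0.227
v 3.283 -2.53 -1.318
v 3.346 -3.11 0.183
v 2.973 -2.832 -1.422
v 3.036 -3.412 0.079
v 2.82 -3.223 -1.567
v 2.883 -3.804 -0.067
v 2.85 -3.637 -1.728
v 2.913 -4.218 -0.228
v 3.058 -4.001 -1.878
v 3.121 -4.581 -0.377
v 3.408 -4.252 -1.99
v 3.47 -4.833 -0.489
v 3.839 -4.347 -2.045
v 3.902 -4.928 -0.544
v 4.277 -4.27 -2.033
v 4.34 -4.851 -0.533
v 4.646 -4.034 -1.957
v 4.709 -4.614 -0.457
v 4.882 -3.679 -1.83
v 4.945 -4.26 -0.329
v -2.671 0.357 2.309
v -3.476 -1.283 3.535
v -3.364 1.278 3.086
v -4.169 -0.362 4.312
v -1.751 0.442 3.028
v -2.556 -1.198 4.254
v -2.444 1.363 3.805
v -3.249 -0.277 5.031
f 1 38 17
f 38 12 41
f 17 41 6
f 38 41 17
f 1 17 13
f 17 6 18
f 13 18 2
f 17 18 13
f 1 13 22
f 13 2 23
f 22 23 8
f 13 23 22
f 1 22 34
f 22 8 37
f 34 37 11
f 22 37 34
f 1 34 38
f 34 11 42
f 38 42 12
f 34 42 38
f 2 18 29
f 18 6 32
f 29 32 10
f 18 32 29
f 6 41 19
f 41 12 40
f 19 40 5
f 41 40 19
f 12 42 39
f 42 11 35
f 39 35 3
f 42 35 39
f 11 37 36
f 37 8 24
f 36 24 7
f 37 24 36
f 8 23 28
f 23 2 25
f 28 25 9
f 23 25 28
f 4 30 16
f 30 10 31
f 16 31 5
f 30 31 16
f 4 16 14
f 16 5 15
f 14 15 3
f 16 15 14
f 4 14 21
f 14 3 20
f 21 20 7
f 14 20 21
f 4 21 26
f 21 7 27
f 26 27 9
f 21 27 26
f 4 26 30
f 26 9 33
f 30 33 10
f 26 33 30
f 5 31 19
f 31 10 32
f 19 32 6
f 31 32 19
f 3 15 39
f 15 5 40
f 39 40 12
f 15 40 39
f 7 20 36
f 20 3 35
f 36 35 11
f 20 35 36
f 9 27 28
f 27 7 24
f 28 24 8
f 27 24 28
f 10 33 29
f 33 9 25
f 29 25 2
f 33 25 29
f 44 43 47
f 44 47 45
f 45 47 48
f 45 48 46
f 47 43 49
f 47 49 48
f 48 49 50
f 48 50 46
f 49 43 51
f 49 51 50
f 50 51 52
f 50 52 46
f 51 43 53
f 51 53 52
f 52 53 54
f 52 54 46
f 53 43 55
f 53 55 54
f 54 55 56
f 54 56 46
f 55 43 57
f 55 57 56
f 56 57 58
f 56 58 46
f 57 43 59
f 57 59 58
f 58 59 60
f 58 60 46
f 59 43 61
f 59 61 60
f 60 61 62
f 60 62 46
f 61 43 63
f 61 63 62
f 62 63 64
f 62 64 46
f 63 43 65
f 63 65 64
f 64 65 66
f 64 66 46
f 65 43 67
f 65 67 66
f 66 67 68
f 66 68 46
f 67 43 69
f 67 69 68
f 68 69 70
f 68 70 46
f 69 43 71
f 69 71 70
f 70 71 72
f 70 72 46
f 71 43 73
f 71 73 72
f 72 73 74
f 72 74 46
f 73 43 44
f 73 44 74
f 74 44 45
f 74 45 46
f 76 78 75
f 79 76 75
f 75 78 77
f 77 79 75
f 76 82 78
f 80 76 79
f 80 82 76
f 78 82 77
f 81 79 77
f 77 82 81
f 81 80 79
f 82 80 81



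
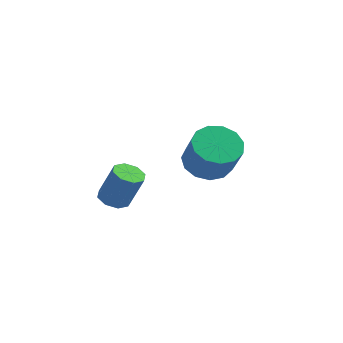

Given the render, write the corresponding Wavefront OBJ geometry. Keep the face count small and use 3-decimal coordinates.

v -1.593 -3.714 -1.914
v -1.147 -4.2 -2.081
v -0.501 -4.131 -0.553
v -0.947 -3.646 -0.386
v -0.967 -3.721 -2.178
v -0.321 -3.652 -0.651
v -1.154 -3.239 -2.121
v -0.507 -3.17 -0.594
v -1.598 -3.035 -1.942
v -0.952 -2.966 -0.415
v -2.039 -3.229 -1.747
v -1.393 -3.16 -0.219
v -2.219 -3.708 -1.649
v -1.573 -3.639 -0.122
v -2.033 -4.19 -1.706
v -1.386 -4.121 -0.179
v -1.588 -4.394 -1.885
v -0.942 -4.325 -0.358
v 0.088 1.114 -1.873
v 1.064 1.373 -2.258
v 1.807 0.724 -0.813
v 0.832 0.466 -0.427
v 0.871 1.856 -1.942
v 1.614 1.207 -0.497
v 0.429 2.103 -1.604
v 1.173 1.455 -0.159
v -0.12 2.037 -1.351
v 0.623 1.388 0.094
v -0.604 1.678 -1.264
v 0.14 1.029 0.181
v -0.867 1.139 -1.37
v -0.124 0.491 0.075
v -0.827 0.593 -1.636
v -0.084 -0.055 -0.19
v -0.497 0.213 -1.976
v 0.246 -0.436 -0.531
v 0.019 0.118 -2.284
v 0.763 -0.53 -0.839
v 0.558 0.34 -2.462
v 1.301 -0.309 -1.016
v 0.947 0.808 -2.452
v 1.69 0.159 -1.006
f 2 1 5
f 2 5 3
f 3 5 6
f 3 6 4
f 5 1 7
f 5 7 6
f 6 7 8
f 6 8 4
f 7 1 9
f 7 9 8
f 8 9 10
f 8 10 4
f 9 1 11
f 9 11 10
f 10 11 12
f 10 12 4
f 11 1 13
f 11 13 12
f 12 13 14
f 12 14 4
f 13 1 15
f 13 15 14
f 14 15 16
f 14 16 4
f 15 1 17
f 15 17 16
f 16 17 18
f 16 18 4
f 17 1 2
f 17 2 18
f 18 2 3
f 18 3 4
f 20 19 23
f 20 23 21
f 21 23 24
f 21 24 22
f 23 19 25
f 23 25 24
f 24 25 26
f 24 26 22
f 25 19 27
f 25 27 26
f 26 27 28
f 26 28 22
f 27 19 29
f 27 29 28
f 28 29 30
f 28 30 22
f 29 19 31
f 29 31 30
f 30 31 32
f 30 32 22
f 31 19 33
f 31 33 32
f 32 33 34
f 32 34 22
f 33 19 35
f 33 35 34
f 34 35 36
f 34 36 22
f 35 19 37
f 35 37 36
f 36 37 38
f 36 38 22
f 37 19 39
f 37 39 38
f 38 39 40
f 38 40 22
f 39 19 41
f 39 41 40
f 40 41 42
f 40 42 22
f 41 19 20
f 41 20 42
f 42 20 21
f 42 21 22



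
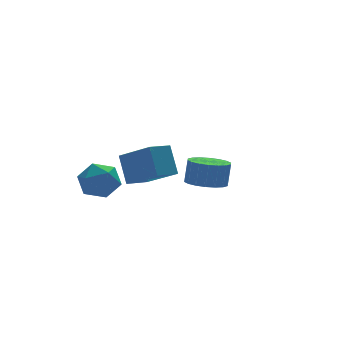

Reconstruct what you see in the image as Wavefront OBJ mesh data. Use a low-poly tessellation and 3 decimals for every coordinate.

v 3.674 3.871 -2.154
v 4.721 4.057 -2.393
v 4.993 4.255 -1.045
v 3.946 4.069 -0.806
v 4.524 4.5 -2.418
v 4.797 4.698 -1.07
v 4.159 4.818 -2.391
v 4.431 5.016 -1.043
v 3.697 4.949 -2.317
v 3.97 5.146 -0.969
v 3.231 4.866 -2.211
v 3.504 5.064 -0.862
v 2.853 4.586 -2.093
v 3.126 4.784 -0.745
v 2.637 4.164 -1.988
v 2.91 4.362 -0.639
v 2.627 3.685 -1.915
v 2.899 3.883 -0.567
v 2.823 3.242 -1.89
v 3.096 3.44 -0.542
v 3.189 2.924 -1.917
v 3.461 3.122 -0.569
v 3.65 2.794 -1.991
v 3.923 2.991 -0.643
v 4.116 2.876 -2.098
v 4.389 3.074 -0.749
v 4.494 3.156 -2.215
v 4.767 3.354 -0.867
v 4.71 3.578 -2.321
v 4.983 3.776 -0.972
v -2.817 4.509 -0.696
v -2.136 4.557 -1.63
v -1.804 3.083 -0.03
v -1.123 3.131 -0.964
v -1.096 3.984 -0.183
v -1.721 4.865 -0.595
v -2.219 2.775 -1.065
v -2.844 3.656 -1.477
v -1.766 3.485 -1.858
v -1.072 4.232 -1.313
v -2.868 3.408 -0.347
v -2.174 4.155 0.198
v -1.44 -1.685 1.725
v -1.402 -0.761 3.127
v -2.207 0.028 0.617
v -2.169 0.952 2.019
v -0.271 -1.332 1.461
v -0.233 -0.408 2.863
v -1.038 0.381 0.353
v -1 1.305 1.755
f 2 1 5
f 2 5 3
f 3 5 6
f 3 6 4
f 5 1 7
f 5 7 6
f 6 7 8
f 6 8 4
f 7 1 9
f 7 9 8
f 8 9 10
f 8 10 4
f 9 1 11
f 9 11 10
f 10 11 12
f 10 12 4
f 11 1 13
f 11 13 12
f 12 13 14
f 12 14 4
f 13 1 15
f 13 15 14
f 14 15 16
f 14 16 4
f 15 1 17
f 15 17 16
f 16 17 18
f 16 18 4
f 17 1 19
f 17 19 18
f 18 19 20
f 18 20 4
f 19 1 21
f 19 21 20
f 20 21 22
f 20 22 4
f 21 1 23
f 21 23 22
f 22 23 24
f 22 24 4
f 23 1 25
f 23 25 24
f 24 25 26
f 24 26 4
f 25 1 27
f 25 27 26
f 26 27 28
f 26 28 4
f 27 1 29
f 27 29 28
f 28 29 30
f 28 30 4
f 29 1 2
f 29 2 30
f 30 2 3
f 30 3 4
f 31 42 36
f 31 36 32
f 31 32 38
f 31 38 41
f 31 41 42
f 32 36 40
f 36 42 35
f 42 41 33
f 41 38 37
f 38 32 39
f 34 40 35
f 34 35 33
f 34 33 37
f 34 37 39
f 34 39 40
f 35 40 36
f 33 35 42
f 37 33 41
f 39 37 38
f 40 39 32
f 44 46 43
f 47 44 43
f 43 46 45
f 45 47 43
f 44 50 46
f 48 44 47
f 48 50 44
f 46 50 45
f 49 47 45
f 45 50 49
f 49 48 47
f 50 48 49



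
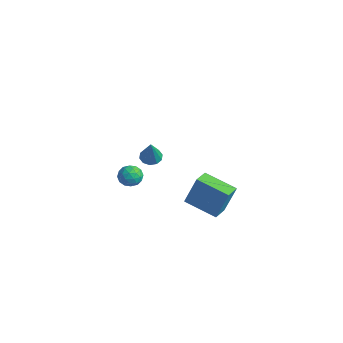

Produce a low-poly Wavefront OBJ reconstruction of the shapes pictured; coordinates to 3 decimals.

v 1.34 -1.045 1.881
v 1.775 -0.761 1.776
v 1.92 -1.455 3.179
v 1.563 -0.567 1.933
v 1.265 -0.555 2.069
v 0.996 -0.73 2.134
v 0.859 -1.026 2.102
v 0.905 -1.329 1.986
v 1.117 -1.523 1.829
v 1.414 -1.534 1.693
v 1.683 -1.359 1.628
v 1.821 -1.064 1.66
v -0.79 2.383 -3.976
v -0.438 2.85 -2.379
v -1.261 3.241 -4.123
v -0.909 3.708 -2.527
v 0.749 3.132 -4.533
v 1.101 3.599 -2.937
v 0.278 3.99 -4.681
v 0.63 4.457 -3.084
v -1.602 0.447 -1.345
v -1.176 0.18 -1.761
v -2.224 -0.4 -1.439
v -1.798 -0.667 -1.855
v -1.641 -0.601 -1.225
v -1.257 -0.077 -1.168
v -2.143 -0.143 -2.032
v -1.759 0.381 -1.975
v -1.511 -0.184 -2.186
v -1.201 -0.467 -1.687
v -2.199 0.247 -1.513
v -1.889 -0.036 -1.014
v -1.334 0.388 -1.545
v -2.066 -0.608 -1.655
v -1.973 -0.569 -1.285
v -1.723 -0.726 -1.529
v -1.382 0.237 -1.196
v -1.132 0.08 -1.441
v -1.405 -0.379 -1.126
v -2.268 -0.3 -1.759
v -2.018 -0.457 -2.004
v -1.677 0.506 -1.671
v -1.427 0.349 -1.915
v -1.995 0.159 -2.074
v -1.281 0.017 -2.039
v -1.647 -0.481 -2.094
v -1.85 -0.173 -2.198
v -1.624 0.135 -2.165
v -1.099 -0.149 -1.746
v -1.464 -0.647 -1.801
v -1.372 -0.608 -1.431
v -1.146 -0.301 -1.397
v -1.296 -0.364 -1.996
v -1.936 0.427 -1.399
v -2.301 -0.071 -1.454
v -2.254 0.081 -1.803
v -2.028 0.388 -1.769
v -1.753 0.261 -1.106
v -2.119 -0.237 -1.161
v -1.776 -0.355 -1.035
v -1.55 -0.047 -1.002
v -2.104 0.144 -1.204
f 2 1 4
f 2 4 3
f 4 1 5
f 4 5 3
f 5 1 6
f 5 6 3
f 6 1 7
f 6 7 3
f 7 1 8
f 7 8 3
f 8 1 9
f 8 9 3
f 9 1 10
f 9 10 3
f 10 1 11
f 10 11 3
f 11 1 12
f 11 12 3
f 12 1 2
f 12 2 3
f 14 16 13
f 17 14 13
f 13 16 15
f 15 17 13
f 14 20 16
f 18 14 17
f 18 20 14
f 16 20 15
f 19 17 15
f 15 20 19
f 19 18 17
f 20 18 19
f 21 58 37
f 58 32 61
f 37 61 26
f 58 61 37
f 21 37 33
f 37 26 38
f 33 38 22
f 37 38 33
f 21 33 42
f 33 22 43
f 42 43 28
f 33 43 42
f 21 42 54
f 42 28 57
f 54 57 31
f 42 57 54
f 21 54 58
f 54 31 62
f 58 62 32
f 54 62 58
f 22 38 49
f 38 26 52
f 49 52 30
f 38 52 49
f 26 61 39
f 61 32 60
f 39 60 25
f 61 60 39
f 32 62 59
f 62 31 55
f 59 55 23
f 62 55 59
f 31 57 56
f 57 28 44
f 56 44 27
f 57 44 56
f 28 43 48
f 43 22 45
f 48 45 29
f 43 45 48
f 24 50 36
f 50 30 51
f 36 51 25
f 50 51 36
f 24 36 34
f 36 25 35
f 34 35 23
f 36 35 34
f 24 34 41
f 34 23 40
f 41 40 27
f 34 40 41
f 24 41 46
f 41 27 47
f 46 47 29
f 41 47 46
f 24 46 50
f 46 29 53
f 50 53 30
f 46 53 50
f 25 51 39
f 51 30 52
f 39 52 26
f 51 52 39
f 23 35 59
f 35 25 60
f 59 60 32
f 35 60 59
f 27 40 56
f 40 23 55
f 56 55 31
f 40 55 56
f 29 47 48
f 47 27 44
f 48 44 28
f 47 44 48
f 30 53 49
f 53 29 45
f 49 45 22
f 53 45 49



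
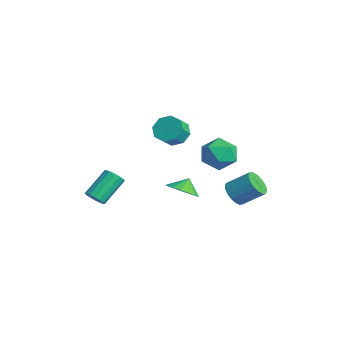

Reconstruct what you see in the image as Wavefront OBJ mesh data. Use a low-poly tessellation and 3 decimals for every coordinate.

v -2.167 1.512 1.184
v -1.658 1.053 0.442
v -1.184 0.329 1.215
v -1.693 0.788 1.956
v -1.263 1.641 0.751
v -0.79 0.917 1.524
v -1.398 2.154 1.314
v -0.924 1.43 2.087
v -1.983 2.29 1.8
v -1.509 1.567 2.573
v -2.676 1.971 1.925
v -2.202 1.247 2.698
v -3.07 1.383 1.616
v -2.597 0.659 2.389
v -2.936 0.87 1.053
v -2.462 0.146 1.826
v -2.351 0.733 0.567
v -1.877 0.01 1.34
v -1.211 -4.15 -2.595
v -0.546 -4.105 -2.351
v -1.124 -2.565 -1.061
v -1.789 -2.61 -1.305
v -0.559 -3.872 -2.635
v -1.137 -2.332 -1.345
v -0.747 -3.713 -2.908
v -1.325 -2.174 -1.619
v -1.059 -3.672 -3.097
v -1.637 -2.132 -1.808
v -1.412 -3.759 -3.152
v -1.99 -2.219 -1.863
v -1.711 -3.95 -3.057
v -2.289 -2.41 -1.768
v -1.876 -4.195 -2.839
v -2.454 -2.655 -1.549
v -1.863 -4.428 -2.555
v -2.441 -2.888 -1.265
v -1.675 -4.586 -2.281
v -2.253 -3.047 -0.992
v -1.363 -4.628 -2.092
v -1.941 -3.088 -0.803
v -1.01 -4.541 -2.037
v -1.588 -3.001 -0.748
v -0.711 -4.35 -2.132
v -1.289 -2.81 -0.843
v 2.085 3.367 -2.291
v 2.854 3.304 -2.774
v 3.603 4.45 -1.733
v 2.835 4.513 -1.249
v 2.655 3.603 -2.96
v 3.404 4.749 -1.919
v 2.343 3.856 -3.014
v 3.092 5.002 -1.973
v 1.98 4.012 -2.924
v 2.729 5.158 -1.883
v 1.638 4.04 -2.709
v 2.387 5.186 -1.668
v 1.384 3.935 -2.411
v 2.134 5.081 -1.37
v 1.27 3.717 -2.089
v 2.019 4.863 -1.048
v 1.317 3.43 -1.807
v 2.066 4.576 -0.766
v 1.516 3.131 -1.621
v 2.265 4.277 -0.58
v 1.828 2.878 -1.567
v 2.577 4.024 -0.526
v 2.191 2.722 -1.657
v 2.94 3.868 -0.616
v 2.533 2.694 -1.872
v 3.282 3.84 -0.831
v 2.786 2.799 -2.17
v 3.536 3.945 -1.129
v 2.901 3.017 -2.492
v 3.65 4.163 -1.451
v 3.185 2.897 2.43
v 3.931 2.1 2.997
v 2.529 1.44 1.243
v 3.275 0.643 1.81
v 2.307 1.111 2.407
v 2.712 2.012 3.141
v 3.748 1.528 1.099
v 4.153 2.429 1.833
v 4.279 1.254 2.174
v 3.388 0.996 2.983
v 3.072 2.544 1.257
v 2.181 2.286 2.066
v 0.942 0.514 -1.947
v 1.659 1.263 -2.249
v 0.658 1.106 -1.153
v 1.187 1.397 -2.518
v 0.65 1.294 -2.634
v 0.191 0.982 -2.566
v -0.066 0.544 -2.331
v -0.054 0.099 -1.994
v 0.226 -0.236 -1.644
v 0.698 -0.369 -1.375
v 1.235 -0.266 -1.259
v 1.693 0.046 -1.327
v 1.951 0.483 -1.562
v 1.938 0.929 -1.899
f 2 1 5
f 2 5 3
f 3 5 6
f 3 6 4
f 5 1 7
f 5 7 6
f 6 7 8
f 6 8 4
f 7 1 9
f 7 9 8
f 8 9 10
f 8 10 4
f 9 1 11
f 9 11 10
f 10 11 12
f 10 12 4
f 11 1 13
f 11 13 12
f 12 13 14
f 12 14 4
f 13 1 15
f 13 15 14
f 14 15 16
f 14 16 4
f 15 1 17
f 15 17 16
f 16 17 18
f 16 18 4
f 17 1 2
f 17 2 18
f 18 2 3
f 18 3 4
f 20 19 23
f 20 23 21
f 21 23 24
f 21 24 22
f 23 19 25
f 23 25 24
f 24 25 26
f 24 26 22
f 25 19 27
f 25 27 26
f 26 27 28
f 26 28 22
f 27 19 29
f 27 29 28
f 28 29 30
f 28 30 22
f 29 19 31
f 29 31 30
f 30 31 32
f 30 32 22
f 31 19 33
f 31 33 32
f 32 33 34
f 32 34 22
f 33 19 35
f 33 35 34
f 34 35 36
f 34 36 22
f 35 19 37
f 35 37 36
f 36 37 38
f 36 38 22
f 37 19 39
f 37 39 38
f 38 39 40
f 38 40 22
f 39 19 41
f 39 41 40
f 40 41 42
f 40 42 22
f 41 19 43
f 41 43 42
f 42 43 44
f 42 44 22
f 43 19 20
f 43 20 44
f 44 20 21
f 44 21 22
f 46 45 49
f 46 49 47
f 47 49 50
f 47 50 48
f 49 45 51
f 49 51 50
f 50 51 52
f 50 52 48
f 51 45 53
f 51 53 52
f 52 53 54
f 52 54 48
f 53 45 55
f 53 55 54
f 54 55 56
f 54 56 48
f 55 45 57
f 55 57 56
f 56 57 58
f 56 58 48
f 57 45 59
f 57 59 58
f 58 59 60
f 58 60 48
f 59 45 61
f 59 61 60
f 60 61 62
f 60 62 48
f 61 45 63
f 61 63 62
f 62 63 64
f 62 64 48
f 63 45 65
f 63 65 64
f 64 65 66
f 64 66 48
f 65 45 67
f 65 67 66
f 66 67 68
f 66 68 48
f 67 45 69
f 67 69 68
f 68 69 70
f 68 70 48
f 69 45 71
f 69 71 70
f 70 71 72
f 70 72 48
f 71 45 73
f 71 73 72
f 72 73 74
f 72 74 48
f 73 45 46
f 73 46 74
f 74 46 47
f 74 47 48
f 75 86 80
f 75 80 76
f 75 76 82
f 75 82 85
f 75 85 86
f 76 80 84
f 80 86 79
f 86 85 77
f 85 82 81
f 82 76 83
f 78 84 79
f 78 79 77
f 78 77 81
f 78 81 83
f 78 83 84
f 79 84 80
f 77 79 86
f 81 77 85
f 83 81 82
f 84 83 76
f 88 87 90
f 88 90 89
f 90 87 91
f 90 91 89
f 91 87 92
f 91 92 89
f 92 87 93
f 92 93 89
f 93 87 94
f 93 94 89
f 94 87 95
f 94 95 89
f 95 87 96
f 95 96 89
f 96 87 97
f 96 97 89
f 97 87 98
f 97 98 89
f 98 87 99
f 98 99 89
f 99 87 100
f 99 100 89
f 100 87 88
f 100 88 89



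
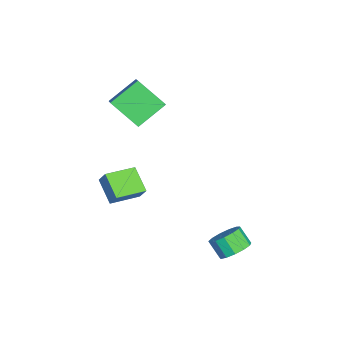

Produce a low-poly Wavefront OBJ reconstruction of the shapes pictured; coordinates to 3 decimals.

v 0.888 -2.261 -0.714
v 1.258 -1.91 0.087
v 2.051 -1.65 -1.518
v 2.42 -1.299 -0.716
v 1.78 -3.681 -0.504
v 2.149 -3.33 0.298
v 2.942 -3.07 -1.307
v 3.312 -2.719 -0.506
v 4.16 3.133 -3.73
v 4.916 3.129 -3.242
v 4.396 2.562 -2.442
v 3.64 2.567 -2.93
v 4.663 3.548 -3.11
v 4.143 2.981 -2.309
v 4.25 3.835 -3.174
v 3.731 3.269 -2.374
v 3.809 3.9 -3.415
v 3.289 3.333 -2.615
v 3.479 3.721 -3.756
v 2.959 3.155 -2.956
v 3.365 3.356 -4.089
v 2.845 2.789 -3.289
v 3.504 2.92 -4.308
v 2.984 2.353 -3.507
v 3.85 2.551 -4.343
v 3.331 1.985 -3.543
v 4.296 2.368 -4.184
v 3.776 1.801 -3.383
v 4.698 2.427 -3.881
v 4.178 1.861 -3.08
v 4.929 2.711 -3.53
v 4.409 2.144 -2.729
v -1.59 -1.987 0.994
v -2.258 -3.415 2.272
v -2.508 -0.644 2.014
v -3.176 -2.073 3.293
v -0.564 -1.827 1.707
v -1.232 -3.256 2.986
v -1.482 -0.485 2.728
v -2.15 -1.913 4.006
f 2 4 1
f 5 2 1
f 1 4 3
f 3 5 1
f 2 8 4
f 6 2 5
f 6 8 2
f 4 8 3
f 7 5 3
f 3 8 7
f 7 6 5
f 8 6 7
f 10 9 13
f 10 13 11
f 11 13 14
f 11 14 12
f 13 9 15
f 13 15 14
f 14 15 16
f 14 16 12
f 15 9 17
f 15 17 16
f 16 17 18
f 16 18 12
f 17 9 19
f 17 19 18
f 18 19 20
f 18 20 12
f 19 9 21
f 19 21 20
f 20 21 22
f 20 22 12
f 21 9 23
f 21 23 22
f 22 23 24
f 22 24 12
f 23 9 25
f 23 25 24
f 24 25 26
f 24 26 12
f 25 9 27
f 25 27 26
f 26 27 28
f 26 28 12
f 27 9 29
f 27 29 28
f 28 29 30
f 28 30 12
f 29 9 31
f 29 31 30
f 30 31 32
f 30 32 12
f 31 9 10
f 31 10 32
f 32 10 11
f 32 11 12
f 34 36 33
f 37 34 33
f 33 36 35
f 35 37 33
f 34 40 36
f 38 34 37
f 38 40 34
f 36 40 35
f 39 37 35
f 35 40 39
f 39 38 37
f 40 38 39

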